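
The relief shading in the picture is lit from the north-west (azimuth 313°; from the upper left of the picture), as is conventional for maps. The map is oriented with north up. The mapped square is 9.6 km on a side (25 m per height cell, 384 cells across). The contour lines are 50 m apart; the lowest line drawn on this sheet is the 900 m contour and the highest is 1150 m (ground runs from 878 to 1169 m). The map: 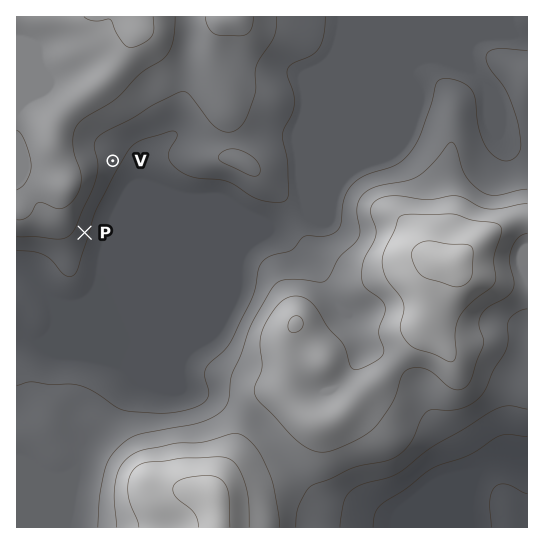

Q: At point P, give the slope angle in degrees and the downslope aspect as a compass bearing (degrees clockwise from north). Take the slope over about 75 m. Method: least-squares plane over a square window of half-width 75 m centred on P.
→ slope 10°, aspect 108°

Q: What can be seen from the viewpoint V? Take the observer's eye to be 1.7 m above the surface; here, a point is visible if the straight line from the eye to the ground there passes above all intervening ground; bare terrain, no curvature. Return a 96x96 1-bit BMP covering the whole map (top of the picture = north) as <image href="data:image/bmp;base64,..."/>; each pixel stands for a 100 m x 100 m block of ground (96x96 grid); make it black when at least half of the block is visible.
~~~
<image width="96" height="96" href="data:image/bmp;base64,Qk2+BAAAAAAAAD4AAAAoAAAAYAAAAGAAAAABAAEAAAAAAIAEAAATCwAAEwsAAAIAAAAAAAAA////AAAAAAAAYAAAAAAAAAAAAAAAcAAAAAAAAAAAAAAAcAAAAAAAAAAAAAAAcAAAAAAAAAAAAAAAPgAAAAAAAAAAAAAAP4AAAAAAAAAAAAAAP8AAAAAAAAAAAAAAP/AADAAAAAAAAAAAH/4f/wAAAAAAAAAAH////4AAAAAAAAAAH////4AAAAAAAAAAH////8AAAAAAAAAAH////8AAAAAAAAAAf////+AAAAAAAAAB//////wAAAAAAAAB+/////wAAAAAAAAB8f////wAAAAAAADx8f////gAAAAAAAD/8f////AAAAAAAAD///////AAAAAAAAD//////+AAAAAAAAD//////+AAAAAAAAD//////+AAAAAAAAD//////+AAAAAAAAB///////AAAAAAAAB///////+AAAAAAAA////////AAAAAAAA////////AAAAAAAAf///////AAAAAAAAP///////AAAAAAAAB///////AAAAAAAAA///////AAAAAAAAAf//////AAAEAAAAAf//////AAAOAAAAAf//////AAAfAAAAAP//////AAA/AAAAAP//////AAB/gAAAAH//////gAD/gAAAAH//////wAD/wAAAAD//////4AH/wAAAAD//////8AB/wAAAAD//////8AA/wAAAAB//////8Bg/wAAAAB//////+Hw/wAAAAA///////P//gAAAAA//////////gAAAAB//////////gAAAAD//////////gAAAAH//////////gAAAAH//////////wAAAAH//////////4AAAAD//////////4AAAAD//////////4AAAAD//////////4AAAAD//////////4AAAADf/////////4AAAACP/////+f//4AAAAAH/////8///4AAAAAH/////4A//wAAAAAD/////wAf8AAAAAAD////8AAf8AQAAAAB////4AAP8AwAAAAB////wAAD8AwAAADh//wPwAAAAAAAAADw//wPgAAAAAAAAAD4//4fgAAAAAAAAAD4////AAAAAAAAAAD////+AAAAAAAAAAD////8AAAAAAAAAAH////4AAAAAAAAAAOH///wAAAAAAAAAAcH///gAAAAAAAAAAcP///wAAAAAAAAAAcf///wAAAAAAAAAAf////wAAAAAAAAAAf////wAAAAAAAAAAP////wAAAAAAAAAAH////gAAAAAAAAAAD////gAAAAAAAAAAB/h//AAAAAAAAAAAA/h//AAAAAAAAAAAAPg//AAAAAAAAAAAAHgx/AAAAAAAAAAAABgQ/AAAAAAAAAAAAAwQeAAAAAAAAAAAAAYweAAAAAAAAAAAAAfweAAAAAAAAAAAAAfwMAAAAAAAAAAAAAPwMAAAAAAAAAAAAAHwGAAAAAAAAAAAAADgGAAAAAAAAAAAAAAADgAAAAAAAAAAAAAAD+AAAAAAAAAAAAAAD+AAAAAAAAAAAAAAD8AAAAAAAAAAAAAADwAAAAAAAAA="/>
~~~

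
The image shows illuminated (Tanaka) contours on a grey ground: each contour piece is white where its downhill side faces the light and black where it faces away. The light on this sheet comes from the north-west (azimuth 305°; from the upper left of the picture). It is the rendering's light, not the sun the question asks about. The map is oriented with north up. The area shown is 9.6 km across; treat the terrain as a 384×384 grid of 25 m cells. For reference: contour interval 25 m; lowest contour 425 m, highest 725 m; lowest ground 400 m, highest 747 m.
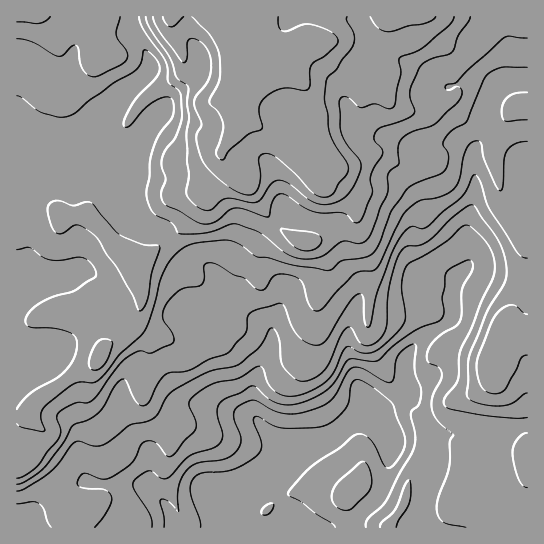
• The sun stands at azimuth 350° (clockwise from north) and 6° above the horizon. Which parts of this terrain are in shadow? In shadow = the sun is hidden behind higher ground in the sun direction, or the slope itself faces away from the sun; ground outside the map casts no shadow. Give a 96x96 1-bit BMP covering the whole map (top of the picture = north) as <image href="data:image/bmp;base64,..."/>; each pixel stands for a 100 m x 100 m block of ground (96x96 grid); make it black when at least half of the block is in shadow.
<image width="96" height="96" href="data:image/bmp;base64,Qk2+BAAAAAAAAD4AAAAoAAAAYAAAAGAAAAABAAEAAAAAAIAEAAATCwAAEwsAAAIAAAAAAAAA////AAAAAAAAAAAAAAAAAAAAAAAgAAAAAAAAAAAAAABwAAAAAAAAAAAAAAB4AAAAAAAAAAAAAAB4AAAAAAAAAAAAAAD8AAAAAAAAAAAAAAD8AAAAAAAAAAAAAAD+AAAAAAAAAAAAAAD/AAAA+AAAAAAAAAD/AAAB/gAAAAAAAAB/gAAD/wAAAAAAAAAfgAAD/wAAAAAAAAAPgAAB/wAAAAAAAAAHwAAA/AAAAAAAAAADwAAAIAAAAAAAAAADwAAAAAAAAAAAAAABwAAAAAAOAAAAAAAAAAAAAAA/gAAAAAAAAAAAAAB/wAAAAAAAAAAAAAD/4AAAAOAAAAAAAAD/8AAAA/AAAAAAAAH/8AAAB/gAAAAAAH//+AAAB/gAAMAAAH//+AAAAfAAAeAAAHv/+DgAAAAAAeAA4AAP/HgAAAAAA/AA+AAD//gAAAAAA/AB/wAA//gAAAAAA/gB//AAf/gAAAAAAfwB/+AAH/gAAAAAAPwAf4AAD/4AAAAAAH4AAAAAB/+AAAAAAD4AAAAAA//AAAAAAB4AAAAAAf/AAAAAAA8AAAAAAH/gAAAAAAMAAAAAAB/wAAAAAAAAAAAAAAH4AAAAAAAAAAAAAAA8AAAAAAAAAAAAAAAMAAAAAAAAAAAAAAAAAAAAAAAAAAAAAAAAAAAAAAAAAAAAAAAAAAAAAAAAAAAAAAAAAAAAAAAAAAAAAAAAAAAAAAAAAAAAAAAAAAAAAAAAAAAGAAAAAAAAAAAAAAAfgAAAAAAAAAAAAAA/wAAAAAAAAAAAAAA/wAAAAAAAAAAAAAB/wIMAAAAAAAAAHAA/4IMcAAAAAAAAfgA/4AeeAAAAAAAB/gAAQAOeAAAAAAAB/wAAAAOOAAAAAAAA/xgAAAGGAAAAAAAAfzwAAAACAAAAAAAAP3wAMAAAYAAAAAAAH/wA+AAA8AAAAAAAB/wB+AAA8AAAAAAAAPwB+AAA8AAAAAAAAfwD/AAA8AAAAAAAAf4D+AAAcAAAAAAAAP4D8AAAAAAAAAAAAPBAAAAAAAAAAAAAAABgAAAAAAAAAAAAAAAAAAAAAAAAAAAAAAAAAAAAAAAAAAAAAAAAAAAAAAAAAAAAAAAAAAAAAAAAAAAAAAAAAAAAAAAAAAAAAAAAAAAAAAAAAAAAAAAAAAAAAAAAAAAAAAAAAAAAAAAAAAAAAAAAAAAAAAAAAAAAAAAAAAAAAAAAAAAAAAAAAAGAAAAAAAAAAAAAAAOAAAAAAAAAAAAAAAAAAAAAAAAAAAAAAAAAAAAAAAAAAAAAAAAAAAAAAAAAAAAAAAAAAAAAAAAEAAAAAAAAAAAAAAAGAAAAAAAAAAAAAAACAAAAAAAAAAAAABAAAAAAAAAAAAAAABgAAAAAAAAAAAAAAAAAAAAAAAAAAAAAAAAAAAAAAAAAAAAAAAAQAAAAAAAAAAAAAAAwAAAAAAAAAAAAAAAwAAAAAAAAAAAAAAAAAAAAAAAAAAAAAAAAAAAAAAAAAAAAAAAAAAAAAAAAAAAAAAAAAAAAAAAAAAAAAAAAAAAAAAAAAAA="/>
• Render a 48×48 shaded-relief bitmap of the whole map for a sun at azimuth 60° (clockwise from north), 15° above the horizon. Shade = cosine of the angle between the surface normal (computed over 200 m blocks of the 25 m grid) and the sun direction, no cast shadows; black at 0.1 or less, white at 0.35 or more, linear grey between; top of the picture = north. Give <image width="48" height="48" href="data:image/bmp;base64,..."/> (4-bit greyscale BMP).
<image width="48" height="48" href="data:image/bmp;base64,Qk32BAAAAAAAAHYAAAAoAAAAMAAAADAAAAABAAQAAAAAAIAEAAATCwAAEwsAABAAAAAAAAAAAAAAABEREQAiIiIAMzMzAERERABVVVUAZmZmAHd3dwCIiIgAmZmZAKqqqgC7u7sAzMzMAN3d3QDu7u4A////AIiJmZq7mt6q78mImqqYdWd3q7mImZmZiIiZmZq7q+2r/rmImqqHZnmZiaqImZqZiImZmaq7zuut/bmZmamHZ5qqh5uYmaqYiImZqqq83biu66mZmZmHiZmql5uYmqqYd6qqqqmru4etyoiZmpmIiZmst4uoiaqXdrvLupiaqoesqHiZqqmYmZm9yHmoiaqXZqvdyoiau5ebl3iqq6qZmZm+2GioiamHd5q82niau4eamZq8zKmZmZnOuGaYiZmHeIid64iqqYiqqr3d25iImZrMqFWHiZmIiYi+6omqqImrvN7uyXd4maq6l0Z2eId3iZrduZqqmJu7zN7clVZ4mqqqlldlZ2ZmiZq7qZu6iKzLvMu5YzV4mrupdndUZmVnmpmqqZrKeLy6qqmYUkZ4q9ynV5dVdlVpq5qpmYrLiKupmZiIZFd5rex0WZZndkWKu6qpmHnMiKqYmYeJdmeJrfpUi5ZnZDWbuqqql2jdqJmImYial2eIrehGrJZnZDWauqqqmGjMqZmJqpmqqXd4rcZIu5ZodkWKupmZmHi7uqqruqqrunZnnLZJzKh4mFV6qpmZmIm6q8y7qZmsynVnrLZq3LqImGRpu5mZmZq5mt26mZrMuWVom7h73bqaqFRZu5mZmauoed66mau6mHZom7mL7cu8uGVpu6qqqqqnaN66mbuYiZd4mrqb7ty7qHZoqqqqqqqWWO65mqqHeqdnirqb79uqqYdniaqqqql0Wu26qqiHipZmeaqK79uqqYhmeKqZmZhUe926upiHiHVFeamK78qqqZdUVpmYmYZGrMy7qYd3d0NGmpeL/7mZmZZDRpl3mXVq3buqh3d2dTRpu5ec/riaqoYyR5h3mXaty6mIdnd2ZFiry5et7ribunQzWJdnmYrcqpdlVomGVpu6qXi97bmbunQkeYd4qqzKqWVVVpqFabqHZ3i97bmaunQ2moiau7y6mFVmZ6lUe7dDR5q93LqZqoVIq5mquqqqmFZ3eJY1vZUiarvN3LqZq6ZZupqqqqqqmGZ3d2Ra3IQ1m7ze26mZrbZquqqqqqqqqGV2ZVas23VYur7tyqqqzrZ7uqqqqqqqqGV3VFm8uXaKq+/szMu7zbaLuqqqqqqpmXZ2RHmqmHirrf/M3cuqvKeKqqqZmaqZmYd1R4iamJqqvv28y6qau5iJmZmJmZqYmphkR3eJq7qqz+urqZmaqqqImIiJmqqYmqliJGaKzLqZztqZiKqrqrqImXiZmaqpialQFXeby6mZ3siIis3Lq8uImYmZmZqpmZhBNniqupiK3aeJnO3Lq8yZmpmYiYmqmYZDZ2iamYic25iarNy6qsypqpmIiHiZqpUUh1aZmJm9ypqqvNy5mrupmYh3iHiavJIFqEWKmJq7qrurvLupiqqpiId4mYir3GAItjWamaqqq7y6qpmZmqqpiHZ5qYm92RA6lEeZmrqqu825iImqu6qqmHeJqYm9tABpdXmZrMqrvN2oeJmqu6qqh3iaqYm8ogJ5d5qYnMurzduXeJmavLuphw=="/>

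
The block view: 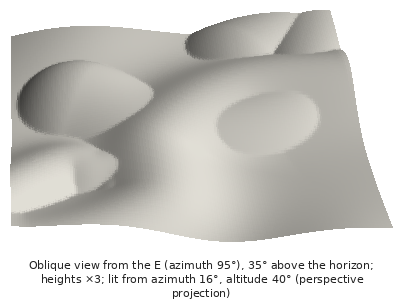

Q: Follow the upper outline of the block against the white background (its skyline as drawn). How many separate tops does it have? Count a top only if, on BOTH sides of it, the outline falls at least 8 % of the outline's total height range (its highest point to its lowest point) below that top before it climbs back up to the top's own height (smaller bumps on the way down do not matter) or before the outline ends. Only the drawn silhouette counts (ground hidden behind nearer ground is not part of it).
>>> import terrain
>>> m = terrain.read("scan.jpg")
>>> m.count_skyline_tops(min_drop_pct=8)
1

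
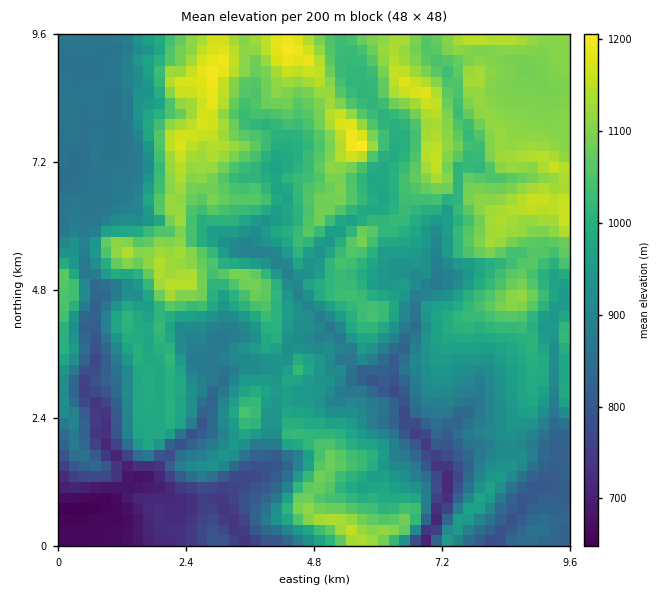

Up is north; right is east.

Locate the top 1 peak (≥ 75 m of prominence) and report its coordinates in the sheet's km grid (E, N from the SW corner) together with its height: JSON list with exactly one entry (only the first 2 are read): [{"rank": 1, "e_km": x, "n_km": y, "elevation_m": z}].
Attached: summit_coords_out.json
[{"rank": 1, "e_km": 5.64, "n_km": 7.46, "elevation_m": 1224}]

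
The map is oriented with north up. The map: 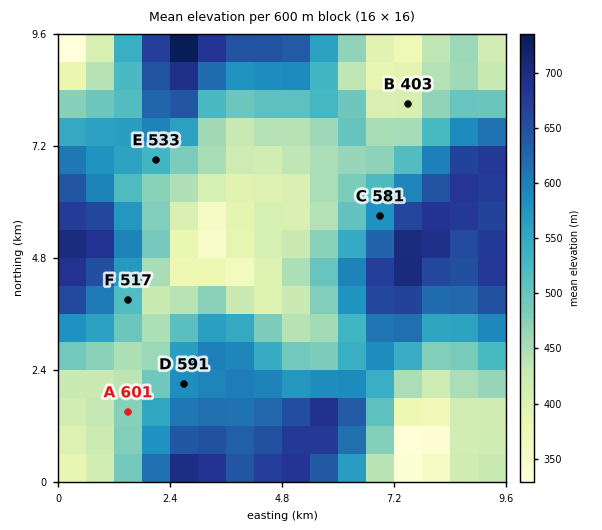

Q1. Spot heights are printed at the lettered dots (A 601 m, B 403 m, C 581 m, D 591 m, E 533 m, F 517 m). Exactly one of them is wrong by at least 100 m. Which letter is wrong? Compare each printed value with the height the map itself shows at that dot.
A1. A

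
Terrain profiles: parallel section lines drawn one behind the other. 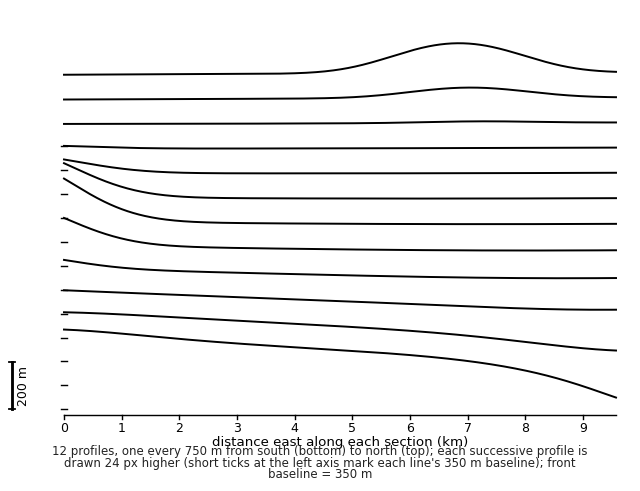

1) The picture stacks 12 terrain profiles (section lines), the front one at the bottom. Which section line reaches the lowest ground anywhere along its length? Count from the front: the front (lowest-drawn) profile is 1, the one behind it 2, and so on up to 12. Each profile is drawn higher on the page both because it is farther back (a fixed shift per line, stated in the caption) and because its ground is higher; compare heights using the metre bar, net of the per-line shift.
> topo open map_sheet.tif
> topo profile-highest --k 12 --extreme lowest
1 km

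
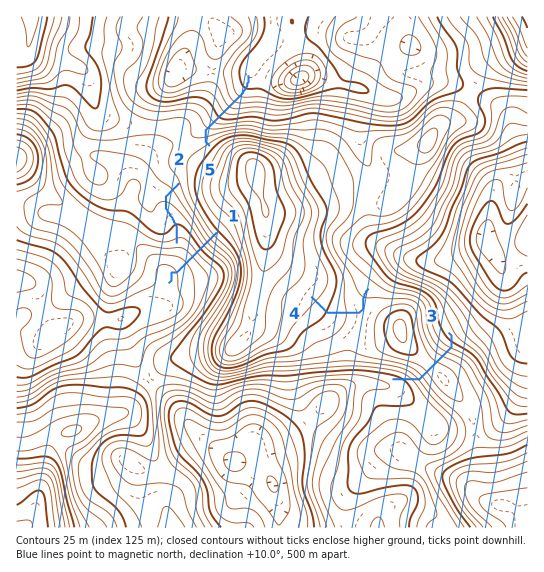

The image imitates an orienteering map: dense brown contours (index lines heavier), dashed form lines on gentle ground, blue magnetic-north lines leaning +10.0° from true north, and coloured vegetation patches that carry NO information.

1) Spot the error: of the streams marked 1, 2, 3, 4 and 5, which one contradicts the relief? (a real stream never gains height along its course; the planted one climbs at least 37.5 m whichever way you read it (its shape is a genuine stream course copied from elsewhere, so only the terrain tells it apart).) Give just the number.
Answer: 3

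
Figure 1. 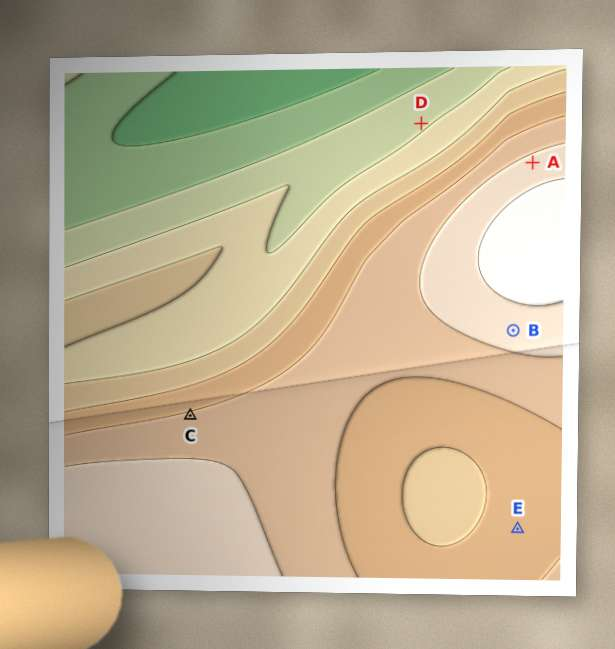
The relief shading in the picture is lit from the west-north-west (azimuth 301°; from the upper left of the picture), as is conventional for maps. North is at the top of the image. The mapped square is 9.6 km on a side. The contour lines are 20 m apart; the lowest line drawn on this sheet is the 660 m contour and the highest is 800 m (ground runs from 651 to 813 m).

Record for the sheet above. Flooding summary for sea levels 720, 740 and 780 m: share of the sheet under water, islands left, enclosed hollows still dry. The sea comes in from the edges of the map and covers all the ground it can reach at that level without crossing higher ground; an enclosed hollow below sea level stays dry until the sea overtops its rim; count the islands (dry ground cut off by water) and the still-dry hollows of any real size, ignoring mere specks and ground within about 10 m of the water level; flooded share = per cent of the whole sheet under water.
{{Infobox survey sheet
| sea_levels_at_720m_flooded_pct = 33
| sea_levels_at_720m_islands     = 0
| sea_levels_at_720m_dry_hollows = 0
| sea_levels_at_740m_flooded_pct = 41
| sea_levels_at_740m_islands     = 0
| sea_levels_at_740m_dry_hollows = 0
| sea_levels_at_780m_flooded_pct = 82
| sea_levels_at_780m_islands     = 0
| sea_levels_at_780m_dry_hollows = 0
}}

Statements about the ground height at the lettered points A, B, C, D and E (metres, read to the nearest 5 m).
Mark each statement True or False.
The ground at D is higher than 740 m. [False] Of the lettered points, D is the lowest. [True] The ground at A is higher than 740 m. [True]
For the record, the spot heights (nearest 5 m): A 785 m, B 790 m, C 765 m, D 700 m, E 750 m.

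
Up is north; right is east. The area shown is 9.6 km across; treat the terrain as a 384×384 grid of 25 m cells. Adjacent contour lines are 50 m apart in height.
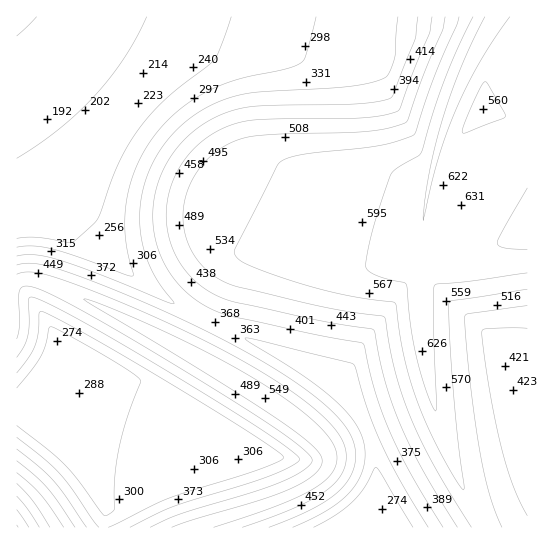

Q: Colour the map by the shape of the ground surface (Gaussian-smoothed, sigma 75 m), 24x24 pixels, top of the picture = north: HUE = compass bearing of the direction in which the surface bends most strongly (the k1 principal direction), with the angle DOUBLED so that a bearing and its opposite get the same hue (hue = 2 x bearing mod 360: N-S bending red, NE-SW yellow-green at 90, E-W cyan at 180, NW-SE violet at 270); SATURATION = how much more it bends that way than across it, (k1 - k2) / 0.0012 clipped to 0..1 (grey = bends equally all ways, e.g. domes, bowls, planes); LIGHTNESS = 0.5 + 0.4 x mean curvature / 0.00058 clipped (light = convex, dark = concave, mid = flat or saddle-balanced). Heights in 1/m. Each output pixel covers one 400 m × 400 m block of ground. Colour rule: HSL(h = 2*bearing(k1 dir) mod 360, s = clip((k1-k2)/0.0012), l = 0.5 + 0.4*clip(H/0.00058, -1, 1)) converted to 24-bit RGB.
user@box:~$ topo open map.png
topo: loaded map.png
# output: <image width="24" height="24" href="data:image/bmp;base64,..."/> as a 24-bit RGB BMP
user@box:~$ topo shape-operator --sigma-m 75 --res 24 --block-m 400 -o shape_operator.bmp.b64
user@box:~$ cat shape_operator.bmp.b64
<image width="24" height="24" href="data:image/bmp;base64,Qk32BgAAAAAAADYAAAAoAAAAGAAAABgAAAABABgAAAAAAMAGAAATCwAAEwsAAAAAAAAAAAAAbol0zP/RfJ9+UjZnEjcYU39MgYd9pIaw3rj46cz/6sz/w5TekYCTfYt3NYg1HnE2dH98ckZ8fV6BgXqBg3uBqPCjd4t8eH5/vv/Zn+OvinCHaBlheoFyPHk0LG8aVoM6eoRug32Ak3yf057v8sz/98f7haWQT6eGInZ0ZjR5gnmCgXuCjLqBktiJeH5/eICApuzQknyJdx1egl18gX+AgX+AfYF4YX9KRW8iP2kcTnQxcn5jgWRs20aq/8zZh6q7Di98ZEJ+gnuDgnyDt++keI97eICAcW2AhHl9diJFgEVlgH+AgX+AgX+AgX+AgX+AgX+AgYF6eH1HLiAFLyUESUYM4f/MoI7BJgBtcmGFgnuEiZl+t+yeeYCBeYGBZkJ7Zxs1gE5fgH+AgH+AgX+AgX+AgX+AgX+Agnx9fDxBZxskf2NpeJOPzP/uouLCqXClMQBCgXmFgnyFrtaPlL1/eYGBdn6CXDZ4flhqgH+AgH+AgH+AgX+AgX+AgX6AgVhZaBocej1AgXuBhcrEzP/2i8m8j3WCcBRPXCRygnyGgn2GzvGqe4x7eoKCaF+BYkiAHWpRe4GAgH+AgH+AgX+AgmdmbSMhcikogXFzfZeYzP/8zf76gJaXiGVuaxcweTR4ZVCFgn2GiX+K1vOte4KBeoKBVUB8b2qEQ4t6MHx2gH+AgWxqcCwlbSYhgWZlfoaJouzuzP//iMjHhXh5eC0sWhARfmBNQj5sYGCEgn2Gl56A0uyge4GAeoKASTV3en+EgaSsGEpwai0kaykggGJffYKEj9XbzP3/n+fqinRvcDIhRBAFbzYkgXNYgnlcZnhUMXJugH2GsbyFxtuPe4F/fXGAVTFia4JijYCsMQEyfGBifYKEisrUzPr/s/H2k22AYRgRQg4BdkIpf3RlgXpugnxyg351hIF4OXpkQ4ByytOOucaDgG5xZyY9eHlUZ4BYagk/eC58kM/gzPf/uPD4fZGXeC43OQADiTczkoF6i4F/fH2JfoCMgIKQgYOUgYOWgIKXJ4N9weJ4uqdodCRFhWlyeIN2c39v0an/zO3/quHxgI6Tg21wVwwbaREok29+k4mMkZSZiY2ffYSif4elgImogYiqgYargoKrdHyrRe49vCyAlHWijYCciX+VgnuNsbiOl4uBiHNtdzktUw8agz1rknCSk4qSkZ6ZjqephpGpf4enf4eif4WcfoOXfoCSfn+Qf36Rz8FRcEm1koCnl4GrlX+pjnylkJIge08ccDchf1BQa1KEemKPi32Sk5mRjamQgpmQf4GFgH+CgH+BgH+BgH+AgH+AgH+Af3+AwEdQRbSrf3+ChH+Jin+WjX6igYFwgH15gH+Ac3CCXFSHb2aQiISSm5+RmqeIgoN/gH+AgH+AgH+AgH+AgH+AgH+AgH+Af3+ARkii1tNEfX+Af4B/f4B/f4F/f3+Af3+Af3+AcHGBVFqGZ2yQhYaSn5uRp5qHg39/gH+AgH+AgH+AgH+AgH+AgH+AgICAgICARlSD68VWc3mBf4B/f4B/gIB/f3+Af3+Af3+AdXiBU2eFY3eOf4mRmpGQqoyOl4GNgn+DgH+Cf3+Ff4GJf4KPfoKUfn+Xgn6WR1SN7rx3VGp/gIB/gIB/gIB/f3+Af3+Af3+AfH2AWHWDXIGKco+Ri5OSoJCYqoypk4engYengIqqgIurf4mqfYWpe32pgnipaUit96yKM2+Min6VhH+JgX+Df36Af36Af36Af36Aan+BVIWCY42DeJCFi5KMmJCalJCfhYmggIedf4aafYOXe3+UdneSem+VfS+J3KOIZuUcQ4yelYCpoWmWf35/f35/f35/f35/fH+AXYJ3VoduY41udJByh5F+kJGEi4iBhn2AhH96gX13fnt0endxckV1gUp+mIaA+862FUw/bkAsopxTf35/f35/f35/f35/f35/en99XYFoVIVYZYpbeY1iio9miYNmg3tkgnhhgHZefnZceHZbSTBjfnyEgICE+sy9PzGUTI6if6CFfn5/f35/f35/f35/f35/f35/fX98bYFqZoJZcYRUgIZUhHxUgXZUgHRUgHVXgHhcfnxfLlBle4CEf4GEvY6F93V1Ooyaf4Z/fn5/f35/f35/f35/f35/f35/f35/f35/f4B9foB2gIFxgX5xgX51gX56gH99gH9+gH9+SmF6R3pqeYN8gICF/cjFKIiFeoB/fn5+fn5/f35/f35/f35+f35+f35+f35+gH9+gH9/gH9/gH9/gH9/gH9/gH9/gIB/gH9/XWGCVWyDW4NcYolduYB4/IaIOnlv"/>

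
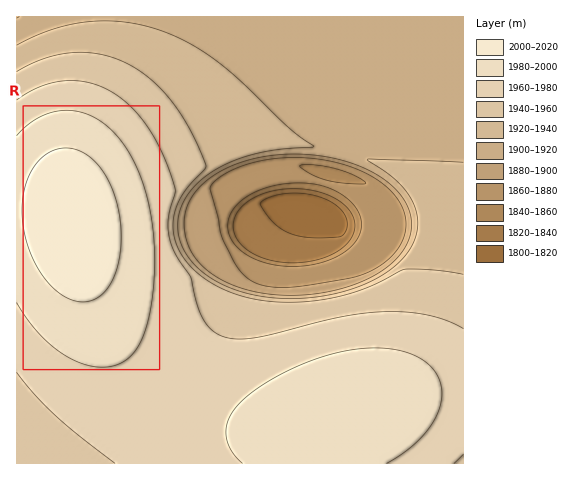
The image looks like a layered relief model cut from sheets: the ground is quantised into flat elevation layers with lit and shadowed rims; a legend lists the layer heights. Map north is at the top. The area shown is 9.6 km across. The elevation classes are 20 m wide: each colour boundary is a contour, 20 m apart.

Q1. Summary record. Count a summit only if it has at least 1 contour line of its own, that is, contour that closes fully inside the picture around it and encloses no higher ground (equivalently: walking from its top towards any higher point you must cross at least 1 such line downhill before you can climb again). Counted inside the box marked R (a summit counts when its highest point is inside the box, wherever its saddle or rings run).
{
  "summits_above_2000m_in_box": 1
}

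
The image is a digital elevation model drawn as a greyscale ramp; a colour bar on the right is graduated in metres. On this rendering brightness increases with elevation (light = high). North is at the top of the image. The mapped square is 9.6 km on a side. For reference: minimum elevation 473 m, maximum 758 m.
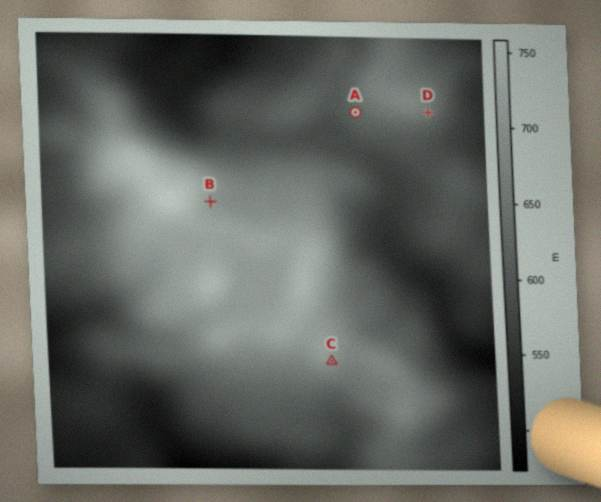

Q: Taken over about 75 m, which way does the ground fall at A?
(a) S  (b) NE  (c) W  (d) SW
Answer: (d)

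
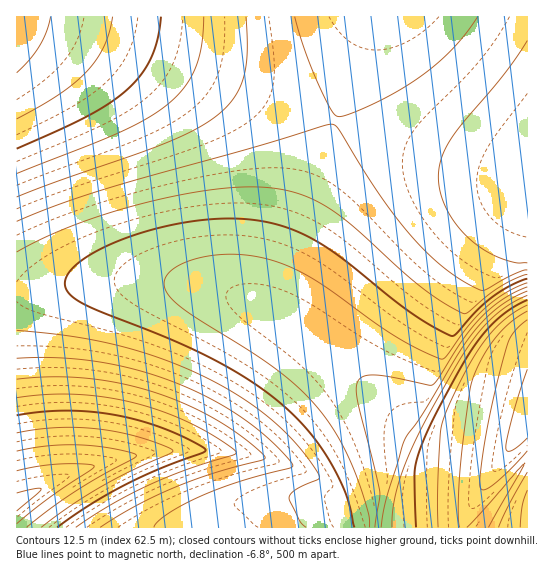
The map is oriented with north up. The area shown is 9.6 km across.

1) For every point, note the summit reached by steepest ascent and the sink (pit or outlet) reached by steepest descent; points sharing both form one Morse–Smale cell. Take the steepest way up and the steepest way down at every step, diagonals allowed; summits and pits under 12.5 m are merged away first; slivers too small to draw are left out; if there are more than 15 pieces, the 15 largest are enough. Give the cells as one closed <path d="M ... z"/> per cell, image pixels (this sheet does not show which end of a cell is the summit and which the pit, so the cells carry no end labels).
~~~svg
<path d="M158 281l-61 0-81 12 1 235 462 0 38-55 11-12-1-40-20 27-78-9-19-10-32-33-44-40-31-24-29-19-28-13-24-8-31-7z"/><path d="M527 16l-154 0-2 2-22 67-60 152-18 54-2 14 6 10 28 17 31 24 44 40 32 33 24 11 16 0 57 8 21-27z"/><path d="M371 16l-354 0-1 275 7 1 74-11 61 0 33 4 31 7 24 8 25 12-2-14 12-40 59-148z"/><path d="M527 461l-30 40-16 27 47-1z"/>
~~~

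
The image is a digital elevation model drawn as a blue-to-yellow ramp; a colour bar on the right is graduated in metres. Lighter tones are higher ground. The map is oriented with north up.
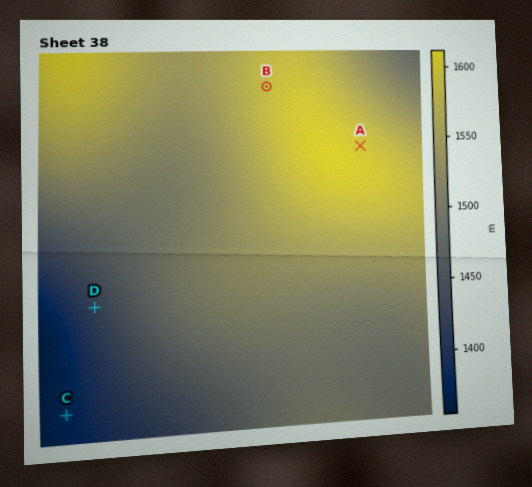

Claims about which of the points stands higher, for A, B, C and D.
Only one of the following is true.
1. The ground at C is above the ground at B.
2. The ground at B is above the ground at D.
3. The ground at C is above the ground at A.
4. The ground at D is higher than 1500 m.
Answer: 2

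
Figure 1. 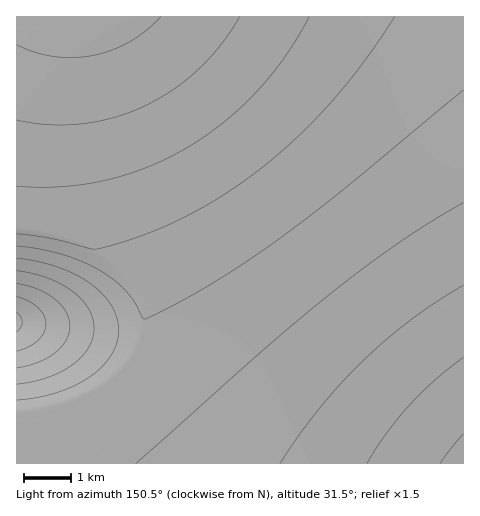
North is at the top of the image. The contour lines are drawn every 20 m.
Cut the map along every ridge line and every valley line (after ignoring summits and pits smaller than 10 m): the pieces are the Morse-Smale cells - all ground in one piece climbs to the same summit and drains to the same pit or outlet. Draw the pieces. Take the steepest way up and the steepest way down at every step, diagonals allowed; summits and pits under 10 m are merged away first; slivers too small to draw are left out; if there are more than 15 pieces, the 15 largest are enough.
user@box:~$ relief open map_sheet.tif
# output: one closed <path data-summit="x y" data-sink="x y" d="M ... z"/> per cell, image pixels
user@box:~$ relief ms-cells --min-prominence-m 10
<path data-summit="463 463" data-sink="74 17" d="M463 16l-383 1 10 78 10 58 19 76 24 70 3 15-2 16-3 12-11 19-14 15-18 13-36 17-46 8 1 50 447-1z"/><path data-summit="17 322" data-sink="74 17" d="M80 16l-64 1 1 397 22-2 23-6 36-17 18-13 14-15 11-19 3-12 2-16-3-15-24-70-19-76-10-58z"/>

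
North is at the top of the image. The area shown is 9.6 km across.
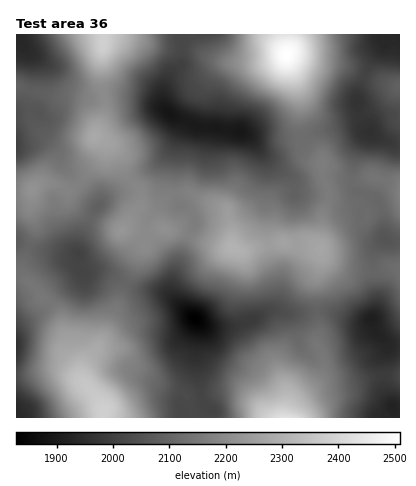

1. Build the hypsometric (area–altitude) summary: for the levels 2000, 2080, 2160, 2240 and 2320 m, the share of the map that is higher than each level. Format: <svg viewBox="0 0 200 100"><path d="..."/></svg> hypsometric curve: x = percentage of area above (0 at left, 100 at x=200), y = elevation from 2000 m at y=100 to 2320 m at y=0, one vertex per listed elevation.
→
<svg viewBox="0 0 200 100"><path d="M170 100l-44-25-59-25-41-25-17-25"/></svg>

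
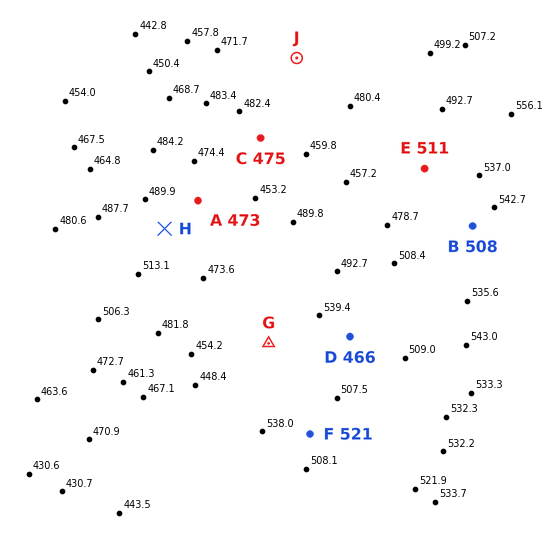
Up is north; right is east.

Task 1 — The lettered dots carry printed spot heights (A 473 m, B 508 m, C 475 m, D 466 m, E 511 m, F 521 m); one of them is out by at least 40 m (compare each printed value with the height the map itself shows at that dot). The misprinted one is D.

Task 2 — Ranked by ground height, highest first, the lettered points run G H J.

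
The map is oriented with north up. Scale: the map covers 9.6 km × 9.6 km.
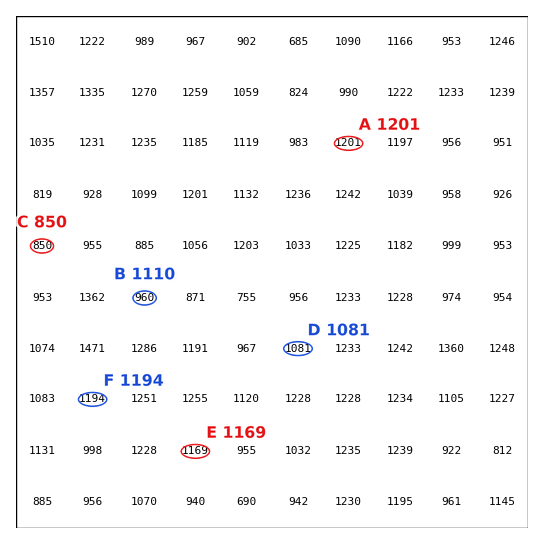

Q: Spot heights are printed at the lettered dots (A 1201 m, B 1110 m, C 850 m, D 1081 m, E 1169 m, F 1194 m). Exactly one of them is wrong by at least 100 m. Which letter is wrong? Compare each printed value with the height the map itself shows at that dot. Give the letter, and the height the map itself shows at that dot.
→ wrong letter B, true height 960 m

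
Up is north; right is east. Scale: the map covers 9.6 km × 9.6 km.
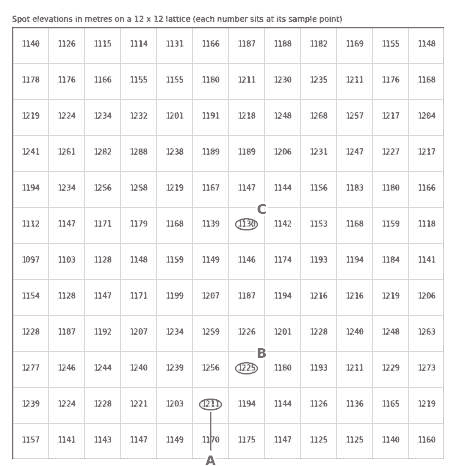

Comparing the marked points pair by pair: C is lower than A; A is lower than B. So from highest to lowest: B A C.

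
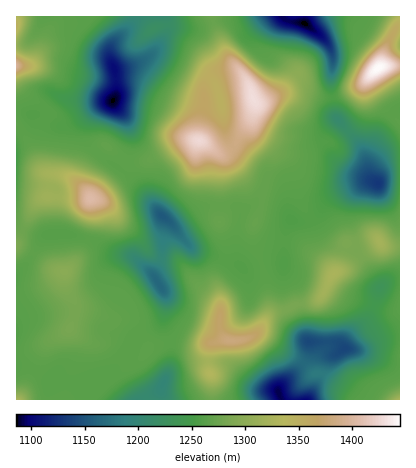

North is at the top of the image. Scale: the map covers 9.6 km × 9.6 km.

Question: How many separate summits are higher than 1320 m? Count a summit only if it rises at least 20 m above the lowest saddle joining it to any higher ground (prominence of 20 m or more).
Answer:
7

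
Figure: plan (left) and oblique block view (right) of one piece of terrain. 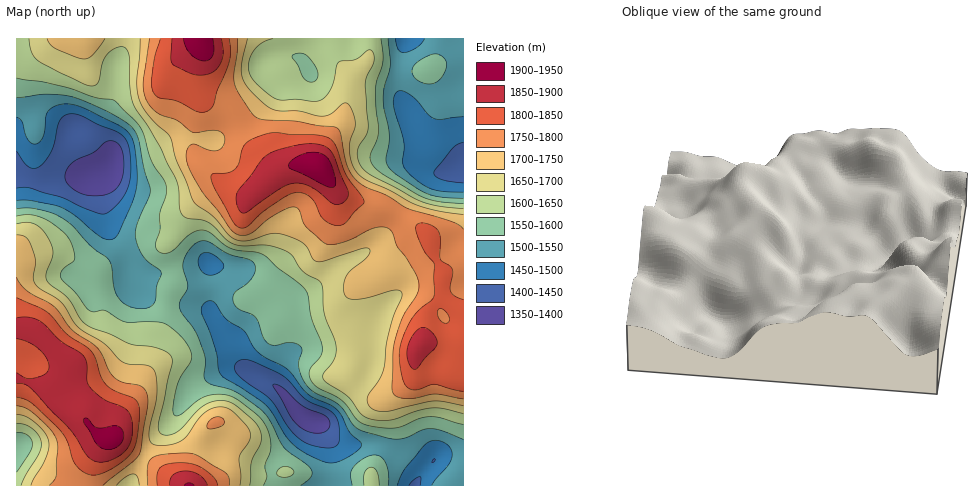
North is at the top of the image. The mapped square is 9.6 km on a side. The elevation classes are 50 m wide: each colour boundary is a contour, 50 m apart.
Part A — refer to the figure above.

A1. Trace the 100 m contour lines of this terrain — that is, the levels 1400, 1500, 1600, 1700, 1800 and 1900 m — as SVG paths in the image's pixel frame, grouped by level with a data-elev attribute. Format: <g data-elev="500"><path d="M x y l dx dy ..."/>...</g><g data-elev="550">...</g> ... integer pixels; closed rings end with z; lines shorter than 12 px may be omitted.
<g data-elev="1400"><path d="M314 433l-10-4-10-8-20-34-1-3 10 3 21 20 19 7 5 4 2 6-2 5-6 4z"/><path d="M87 195l-11-4-9-8-2-7 2-7 7-7 20-10 11-10 5-1 6 1 5 5 3 11-1 14-3 11-5 7-7 4-10 2z"/></g><g data-elev="1500"><path d="M397 485l7-15 19-23 7-5 8-2 11 6 3 4 0 6-3 8-17 21"/><path d="M326 462l-18-7-13-9-9-10-14-23-6-8-45-30-3-6-3-20-13-36 0-6 3-5 5-1 5 2 11 16 19 12 12 20 8 6 22 12 21 25 24 12 8 7 9 18 12 11 0 4-6 7-13 7-8 3z"/><path d="M207 275l-6-5-3-7 2-7 6-4 4 1 7 4 5 4 2 5-2 4-5 3-6 2z"/><path d="M463 192l-21-1-11-2-13-8-13-12-2-7 1-21-10-32 0-12 4-6 8 1 10 7 13 17 6 3 28-2"/><path d="M17 117l5 4 5 18 7 5 5-1 4-6 4-25 5-5 7-2 9-1 10 2 38 18 10 6 6 9 3 13 2 25-1 13-5 16-13 28-3 4-4 2-5-1-5-2-26-21-14-9-30-7-14 0"/><path d="M425 39l-8 8-13 6-4-1-2-3-3-10"/></g><g data-elev="1600"><path d="M263 485l4-8-2-13 5-12 1-9-3-14-8-11-24-19-8-4-8-1-17 3-22 17-6 1-2-8 4-21 4-9 11-19-2-8-5-10-12-11-11-6-36-1-7-3-14-8-11 1-5-2-13-17-13-12-3-4 3-7 12-11-2-12-5-10-13-12-13-7-13-3-12 1"/><path d="M379 485l-2-13-2-3-4-2-3 1-3 5-1 12"/><path d="M282 477l10-2 2-2-1-3-6-3-7 1-3 6z"/><path d="M17 433l5 0 6 2 4 5 0 5-2 8-13 19"/><path d="M463 204l-24-2-16-5-41-23-10-11-2-8 7-15 2-8-3-42 0-8 7-21-2-22"/><path d="M309 82l-6-5-5-12-6-8 1-2 6-2 6 1 10 12 3 6 0 5-4 5z"/><path d="M17 78l29 4 24 6 25 9 18 3 25 24 6 10 8 28 12 18 2 7 0 9-6 18 0 17-5 13 1 5 3 3 6 1 6-1 20-19 8-3 5 0 7 4 19 14 8 2 18 2 8 3 14 13 25 19 5 7 3 23 11 31-1 8-11 14 0 9 7 8 25 14 17 20 12 5 22 2 10-2 17-8 12-1 31 7"/></g><g data-elev="1700"><path d="M116 485l9-8 8-3 5 3 1 8"/><path d="M240 485l1-10-2-18 10-15 2-6-1-5-5-7-15-14-7-3-7 0-7 3-7 5-15 21-6 5-15 4-9 0-5-2-3-4 0-7 7-29 1-12-1-14-2-7-7-5-17-1-7-2-19-19-26-16-17-25-21-13-5-5-2-7 2-17-4-14-5-9-9-2"/><path d="M17 414l9 3 9 6 10 9 4 9 0 7-3 9-15 28"/><path d="M463 214l-25-3-21-6-28-15-22-10-8-5-6-8-3-11 0-14 5-19-3-13-5-7-5 1-12 10-8 2-23-5-22 0-12-6-16-16-7-12 0-14 5-24"/><path d="M47 39l3 5 5 4 21 9 8 2 8-4 13-16"/><path d="M140 39l-3 43 2 17 4 8 7 10 20 20 6 23 10 21 6 17 4 6 17 12 15 18 7 5 11 2 24-7 13 0 12 5 9 5 4 5 5 10 3 2 9 0 37-13 7 1 1 3-3 5-16 13-5 7-3 10 3 9 4 3 7 0 36-9 6 0 3 2 0 6-8 17-6 21-5 35-4 9-11 17-1 6 3 4 7 4 9 0 49-10 28 5"/></g><g data-elev="1800"><path d="M218 485l-4-8-11-8-10-5-12-1-14 1-7 4-3 7 0 10"/><path d="M17 397l8 2 7 4 26 25 9 13 8 22 5 6 7 5 10 1 13-5 16-12 8-10 3-10 2-21 0-10-2-6-5-4-19-7-6-5-6-8-6-19-4-7-24-17-18-20-8-6-24-10"/><path d="M446 323l-4-1-4-5-1-4 2-4 5 1 4 5 1 6z"/><path d="M463 300l-8-4-4-4-1-5 3-16-2-4-11-8 0-21-2-7-4-4-5-3-6-1-6 1-1 6 4 13 5 9 9 12 1 29-3 7-12 9-7 8-10 20-4 18 3 23 4 8 6 4 7-1 15-5 29 7"/><path d="M239 228l4 0 5-2 18-17 20-13 8-3 8 0 7 3 5 6 9 16 6 5 7 3 5-1 5-2 9-12 8-7 1-3-17-25-11-29-6-8-5-3-10-1-46-2-16 5-7 6-4 5-4 16-4 5-6 3-13 0-4 2 1 6 4 9 16 31z"/><path d="M160 39l-5 17-3 20 0 10 2 7 5 5 17 3 19 10 7 1 6-1 5-5 4-16 10-22 3-14-1-15"/></g><g data-elev="1900"><path d="M105 449l8 0 7-5 4-8-2-7-6-3-19 2-3-2-6-7-4-1 0 6 11 18 5 5z"/><path d="M328 187l6 0 2-7-6-18-7-7-8-3-9 1-11 5-6 5 0 4 2 2z"/><path d="M183 39l3 8 4 7 7 5 7 2 5-1 4-5 1-6-1-10"/></g>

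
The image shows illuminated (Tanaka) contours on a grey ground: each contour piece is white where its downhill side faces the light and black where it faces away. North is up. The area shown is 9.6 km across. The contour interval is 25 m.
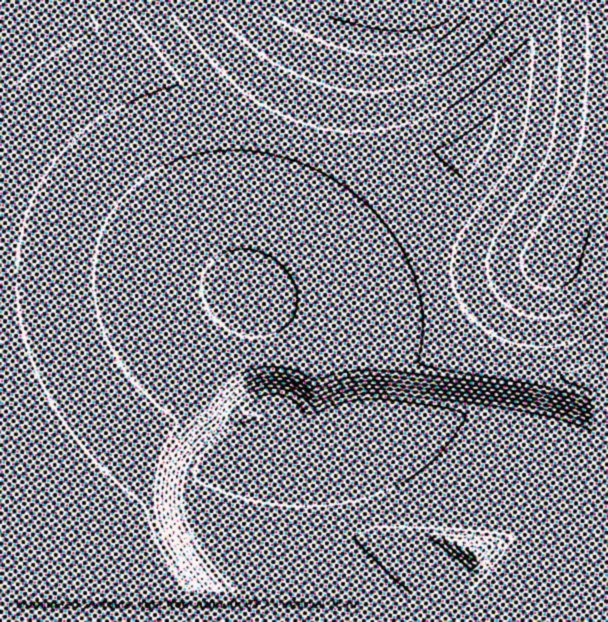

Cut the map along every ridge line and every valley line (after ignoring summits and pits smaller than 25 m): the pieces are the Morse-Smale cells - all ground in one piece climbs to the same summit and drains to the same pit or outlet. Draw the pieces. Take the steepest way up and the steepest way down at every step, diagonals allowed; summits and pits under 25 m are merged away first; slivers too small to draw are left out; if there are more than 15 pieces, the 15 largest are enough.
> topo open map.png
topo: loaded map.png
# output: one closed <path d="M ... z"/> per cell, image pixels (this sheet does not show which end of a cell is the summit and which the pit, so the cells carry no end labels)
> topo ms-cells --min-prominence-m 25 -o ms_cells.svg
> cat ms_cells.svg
<path d="M80 16l-64 1 0 574 368 1 0-8-50-50-8-63-12-46 36-13 45-2 15 11 116 106 2 9-4 6-19 28-13 15-3 7 102 0 1-217-13 3-30-2-27-4-22-8-24-18-13-14-13-23-9-21-40 10-47 6-54 0-31-4-20-6 3-18 46-138-52-18-45-23-97-60z"/><path d="M299 138l-47 138-4 17 21 7 31 4 54 0 47-6 39-9 2-2-3-14 1-40 12-38 22-49-54 10-40 0-48-8z"/><path d="M588 16l-50 1-24 63-24 45-16 21-26 61-9 35 0 31 4 15 90-22 21-8 8-21 20-40 6-20 4-6 0-142z"/><path d="M395 410l-45 2-36 13 12 46 8 63 50 50 2 8 102 0 36-50 4-6-2-9-116-106z"/><path d="M537 16l-75 0-15 12-15 8-21 4-33 0-42-10-5 9-33 98 34 11 48 8 54-2 39-9 11-11 16-27 28-59 10-28z"/><path d="M461 16l-381 1 24 20 97 60 45 23 51 18 34-99 5-9 42 10 33 0 21-4 24-14z"/><path d="M591 172l-37 87-21 7-91 22 8 21 13 23 23 23 17 11 27 7 34 5 15 0 11-2 2-2z"/>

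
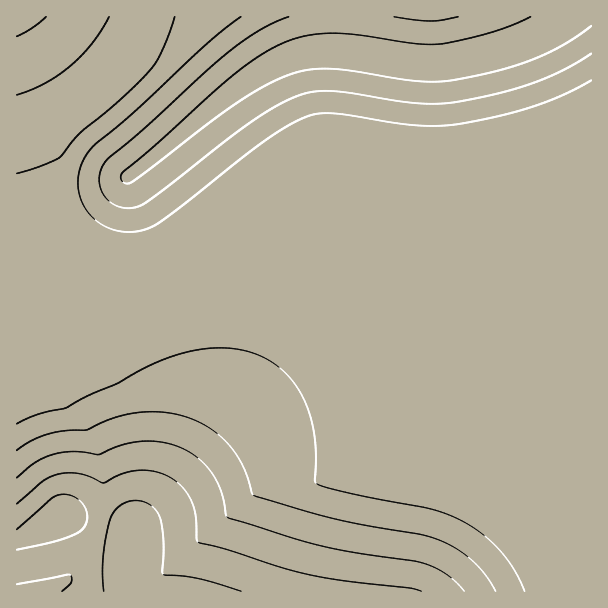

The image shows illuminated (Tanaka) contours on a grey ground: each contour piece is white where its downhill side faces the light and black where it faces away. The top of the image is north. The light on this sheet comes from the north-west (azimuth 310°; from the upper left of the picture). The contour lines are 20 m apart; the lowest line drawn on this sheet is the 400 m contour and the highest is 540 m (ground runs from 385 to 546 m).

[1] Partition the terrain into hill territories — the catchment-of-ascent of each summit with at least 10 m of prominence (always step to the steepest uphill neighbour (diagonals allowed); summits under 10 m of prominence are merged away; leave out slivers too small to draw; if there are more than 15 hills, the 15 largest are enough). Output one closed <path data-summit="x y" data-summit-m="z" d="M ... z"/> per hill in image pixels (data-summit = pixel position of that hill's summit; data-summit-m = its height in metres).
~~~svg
<path data-summit="17 17" data-summit-m="546" d="M591 16l-574 0-1 521 2 1 14-8 27-19 28 12 42 9 3 2 0 58 459 0z"/><path data-summit="44 591" data-summit-m="427" d="M59 511l-27 19-16 9 0 52 115 1 1-58-3-2-42-9z"/>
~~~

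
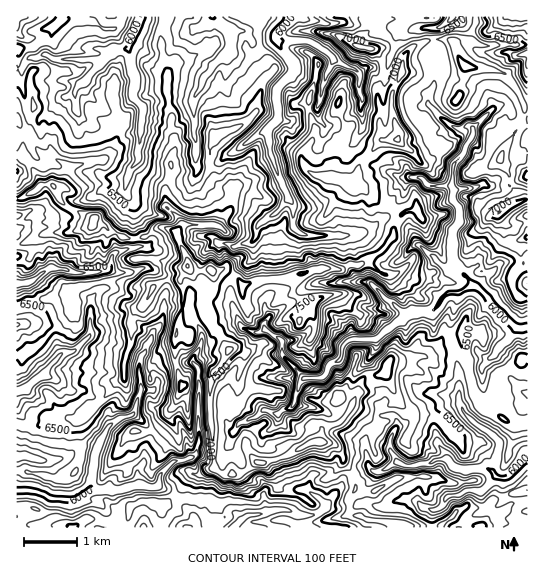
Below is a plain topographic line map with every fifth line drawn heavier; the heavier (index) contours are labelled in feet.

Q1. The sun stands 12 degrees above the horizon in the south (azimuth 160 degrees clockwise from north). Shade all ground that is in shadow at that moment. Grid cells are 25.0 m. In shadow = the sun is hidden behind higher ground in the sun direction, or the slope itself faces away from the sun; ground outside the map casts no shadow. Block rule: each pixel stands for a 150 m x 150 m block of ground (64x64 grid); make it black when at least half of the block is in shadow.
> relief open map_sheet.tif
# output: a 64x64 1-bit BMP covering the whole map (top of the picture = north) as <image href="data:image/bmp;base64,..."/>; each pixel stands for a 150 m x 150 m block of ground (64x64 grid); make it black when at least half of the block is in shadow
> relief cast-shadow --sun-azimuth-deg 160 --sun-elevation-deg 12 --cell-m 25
<image width="64" height="64" href="data:image/bmp;base64,Qk0+AgAAAAAAAD4AAAAoAAAAQAAAAEAAAAABAAEAAAAAAAACAAATCwAAEwsAAAIAAAAAAAAA////AAAAAAACAAAIAAB4QAeAAAf/D/xgH+AAAIO//wD/3kAAAYOP5vf/8AAAwAf7AAfgAAAMAD4AACAABg/Hx/ggPyAAD//D9iAfAwAD/AgAMAcHwAIAAAA4AwPwAAAAADgDE/8BACAAHwMd/AGAwAAPAQ//AAGAgAcBA/4AAADwAeMAfAAAAOfB8wA+AAAA/gHzAD+gAAA8AXMD/+AAIBAQN4A/+AAwDgCHgGPcADwHhIGAw94AHgGEwYAB/4APAOThN/D/2A/gYHA/CH/4B4AAMBMAB/pmAAQwAcAB/2AAADAAcB//gIAHMAAIBA/A+B+AAA/4A4D7h4AAD/ABAH//8A/AAAYYH/vBn/yDCEyIAD///+GABAAP+///+OAAAAMX///8QQHAAwPP//wAAB8PkC/+AAGAgJ//x/gAAcEA///D/gANsAH//4DyAI+8gP//gGAAwf/gx/8A4AH9//6H73DAAPA7/APHdgYAAQD4A8J4BAABgHfj43gAAAHAB/HjHPAQAcgD8eEO+hACyAEBwQD7GgPgAAHL8PwYBHABAMP49jgAMAAGg/jGGAAYAgIDMPcYAAAAwQMA+7ICAADBAQB7ugIAAHAAgHv7AABAOADAO/sADH+5gEC/gwB+ABmAAa8BgDzAAQABPj3AOIAAgYAY/f//4ADAgH/w/7/4AMAAP+AHHw=="/>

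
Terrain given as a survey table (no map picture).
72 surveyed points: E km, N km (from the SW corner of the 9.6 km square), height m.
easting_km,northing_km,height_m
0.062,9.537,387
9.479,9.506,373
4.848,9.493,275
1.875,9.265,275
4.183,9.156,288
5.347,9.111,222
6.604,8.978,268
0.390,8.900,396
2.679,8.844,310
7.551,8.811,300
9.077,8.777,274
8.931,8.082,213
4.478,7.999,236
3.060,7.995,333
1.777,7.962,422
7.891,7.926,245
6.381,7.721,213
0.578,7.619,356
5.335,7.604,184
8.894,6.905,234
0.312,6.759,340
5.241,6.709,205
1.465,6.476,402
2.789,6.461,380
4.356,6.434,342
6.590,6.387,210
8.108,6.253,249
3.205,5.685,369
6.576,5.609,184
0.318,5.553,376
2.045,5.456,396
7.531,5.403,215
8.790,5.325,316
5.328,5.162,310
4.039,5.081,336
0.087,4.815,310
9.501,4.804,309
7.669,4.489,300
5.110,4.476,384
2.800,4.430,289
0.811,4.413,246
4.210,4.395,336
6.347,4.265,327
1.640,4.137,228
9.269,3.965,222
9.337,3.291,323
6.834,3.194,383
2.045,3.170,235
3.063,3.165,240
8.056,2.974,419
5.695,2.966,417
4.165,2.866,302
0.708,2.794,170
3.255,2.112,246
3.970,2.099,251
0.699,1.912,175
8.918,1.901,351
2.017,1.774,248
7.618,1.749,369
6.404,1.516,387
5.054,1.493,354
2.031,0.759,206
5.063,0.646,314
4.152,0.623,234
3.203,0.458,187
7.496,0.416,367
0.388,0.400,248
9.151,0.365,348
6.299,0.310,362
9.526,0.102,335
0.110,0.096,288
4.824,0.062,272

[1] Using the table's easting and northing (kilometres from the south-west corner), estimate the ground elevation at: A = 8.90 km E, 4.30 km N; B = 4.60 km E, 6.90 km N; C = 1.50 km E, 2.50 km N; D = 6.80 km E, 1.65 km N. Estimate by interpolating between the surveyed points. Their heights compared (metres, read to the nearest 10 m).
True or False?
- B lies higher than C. True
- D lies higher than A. True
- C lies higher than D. False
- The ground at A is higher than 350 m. False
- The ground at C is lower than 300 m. True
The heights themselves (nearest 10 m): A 240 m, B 310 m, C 220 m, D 370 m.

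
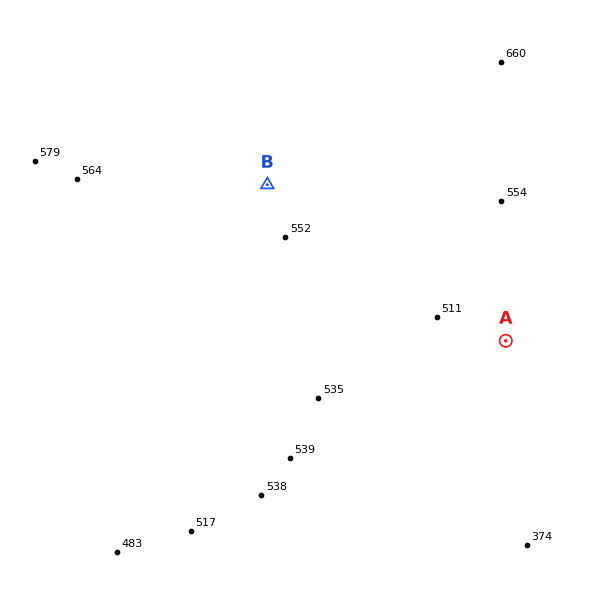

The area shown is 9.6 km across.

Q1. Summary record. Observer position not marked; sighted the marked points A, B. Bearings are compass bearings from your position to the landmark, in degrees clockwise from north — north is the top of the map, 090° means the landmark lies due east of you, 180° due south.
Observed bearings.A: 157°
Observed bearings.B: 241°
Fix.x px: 407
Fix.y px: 107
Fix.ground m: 620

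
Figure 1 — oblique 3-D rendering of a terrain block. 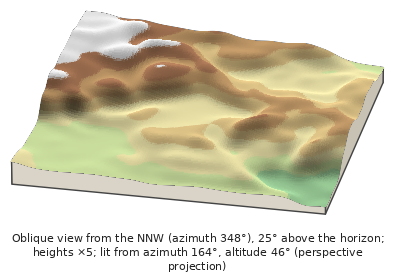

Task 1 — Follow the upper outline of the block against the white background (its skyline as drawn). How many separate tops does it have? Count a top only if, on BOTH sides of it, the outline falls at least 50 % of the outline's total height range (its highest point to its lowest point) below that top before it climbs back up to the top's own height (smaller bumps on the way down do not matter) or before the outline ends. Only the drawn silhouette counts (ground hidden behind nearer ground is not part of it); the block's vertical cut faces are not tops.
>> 0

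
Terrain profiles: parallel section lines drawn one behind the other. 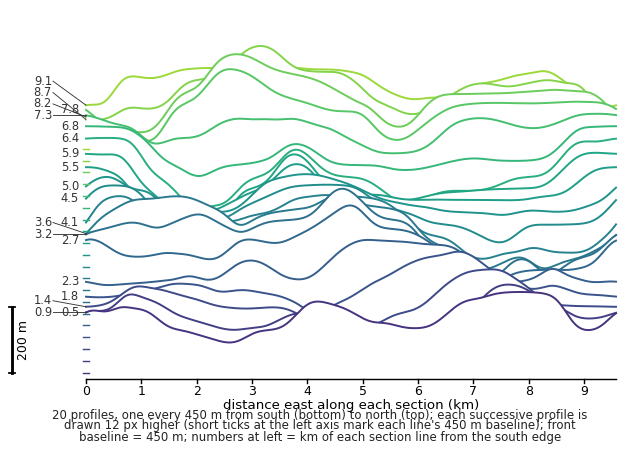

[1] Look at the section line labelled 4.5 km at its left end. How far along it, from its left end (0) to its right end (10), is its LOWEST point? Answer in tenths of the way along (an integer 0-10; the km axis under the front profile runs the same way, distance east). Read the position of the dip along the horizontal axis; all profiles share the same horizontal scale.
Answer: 8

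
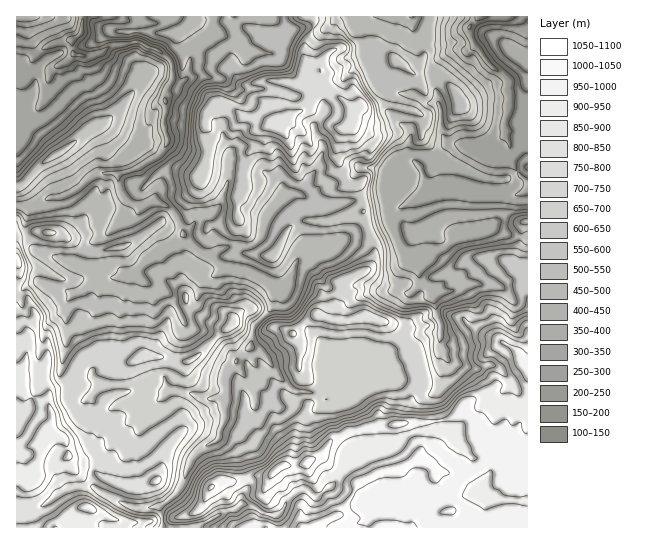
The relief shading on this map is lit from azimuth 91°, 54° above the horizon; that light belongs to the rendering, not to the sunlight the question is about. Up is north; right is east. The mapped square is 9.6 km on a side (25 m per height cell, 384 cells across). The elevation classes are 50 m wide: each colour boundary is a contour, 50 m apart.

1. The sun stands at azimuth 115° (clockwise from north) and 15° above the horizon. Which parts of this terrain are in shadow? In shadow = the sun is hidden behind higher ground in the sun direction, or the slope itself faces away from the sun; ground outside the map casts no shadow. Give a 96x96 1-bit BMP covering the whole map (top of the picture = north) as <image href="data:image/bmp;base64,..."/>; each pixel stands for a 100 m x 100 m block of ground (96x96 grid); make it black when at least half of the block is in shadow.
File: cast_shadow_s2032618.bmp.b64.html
<image width="96" height="96" href="data:image/bmp;base64,Qk2+BAAAAAAAAD4AAAAoAAAAYAAAAGAAAAABAAEAAAAAAIAEAAATCwAAEwsAAAIAAAAAAAAA////AAAAAAAMAAAAP+B4AAAAAAAfAAAYH/L7gAAAAAA/gAP/D/P54AAAAAAPwAP/w/f58AAAAAAH+AD/4CB5+AAAAAAD+AA/4BA5/AAAAAAB8AAP8DwcfAAAAAAAAAAP8BwAPAAAAAAAAAAH+B4AHgAAAAAAAACH/A4ADwAAAAAAAAAH/n8AD+AAAAAAAAAH//+AA/gAAAAAAAAH///EAA8AAAAAAAAD///uAADAAAAAAAAA////gADgAAAAAAAAf///wAAgAAAgAAAAP///4AAAAAAwAAAAP///4AAAAAAwAAAAH////AAAAAA4AAAAD////8AAAAAAAAAAA//////AAAAAAAAAA4//////wAAEAAAAAY////b/4AAAAAAAAcAA//h/8AAEAAAAAYAAf/g/+AAMAAAAAYAAD8A//AAEAAAAAYAAAAB//wAAAAAAAYAwAAB//4YAgAAAAYBwAAAD/4AAwAAAAKDwAAAD/9gAwAAAAGHwAAAD//gA4AAAAGP4AAAB/hwA4AABgAfwAAAB/wAE8AAD4A/AAAAB/4AE/AAD8A2AAAAB/8AEfgAD+A3AAAAB/8EAH5wj/AzgAAAD/8cAAwBh/g4wAAAB/8cAAABx/w/4AAAD/88AIAAw/w/+AAADwY8gIAAwPAP/A4Dz8Y9gAAAwfgP/A4H//w9AAAAGfYP/gID//wbAAAAOc6P/gAB//4RAAAAeJ6f/sAB//4wAAAAeDw//oAAD+AwAAAAAAA//8AAAAAAAAAAAAAf//gAcAAAAAAAAAAA//4AfgAAAAAAAAAAf/8APwAAAAAAAAAAf/8AD4AAAAAAAAAAP/4AB/wAAAYAAAA8B/wAB//AAAeAAAAeAAAAA//wAAPwAgAOAAAAAP/wAAD8BwAAAAAAAAAx8AA+AYQAAAAAAABh/AAfBYwAAAAAAAD5+AAPjB4AAAAAAAD8wAAPmD4AAAAAAAD8AAAHEB4AAAAAAAHwAIAAMA4AAAAAAAAAAOAgfA4AAAAAAAAAAHBgfA4AAAAAAAAAADhgfgcAAAAAAAADAB12fgcABAYAAAADgAD/fwcAAgMAAAADgAAP/wMAA4AAAAAL4AAH/4MAgQAAAAAb8AAD/4MBgYAAAAAb+AAD/4EBgYAAAAAD/gAB/4CBgcAAAAAD/wAA/4AAAcAAgAAD/4AA/4AAAIAAwAAD/8AA/4DAAAAAwAAD/+AA/4QAAwAAAgAB//AB/4IAA7AABgAg//gB/4AAAJAABwAwf/sD/4AAAAAABwAwP/+D/8AAAAAABwAwH//B/+DAAAAABgAwC//B//PwAAAAAAAwAB/h//eAAAAAAAAwCB/g///AABgAAAA4DA/gf///gBgAAABwCg/gP///4AAAAAAAA9/gOz//4AAAAAAAYf/gOD//8AAAAAEAcP/wcAD/8gAAAAMAPP/w4AB/8wAAAAYADuP54AA/88AAAA4AAPgAAAAf8+AAABgAAPgAAAAP+AAAABgAAHwB4AAH+AAAADwAAH8A4AAD+AAAQD+gAH+AAAAA4AAAwB/4="/>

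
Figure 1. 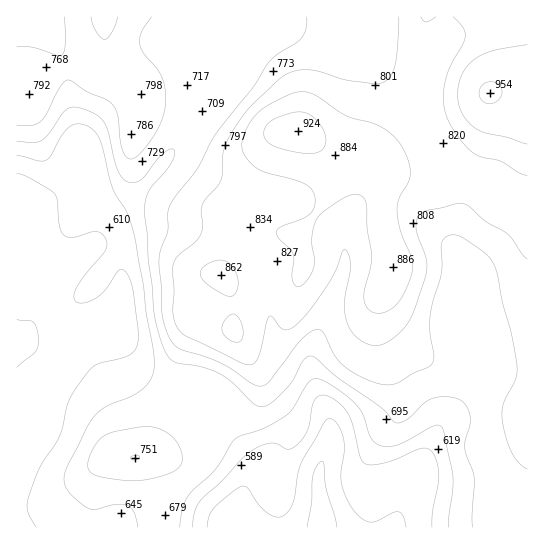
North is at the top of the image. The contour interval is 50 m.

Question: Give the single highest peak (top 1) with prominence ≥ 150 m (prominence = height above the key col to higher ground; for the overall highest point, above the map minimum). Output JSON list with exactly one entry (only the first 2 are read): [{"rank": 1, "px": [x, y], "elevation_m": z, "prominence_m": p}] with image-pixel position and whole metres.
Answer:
[{"rank": 1, "px": [489, 93], "elevation_m": 954, "prominence_m": 469}]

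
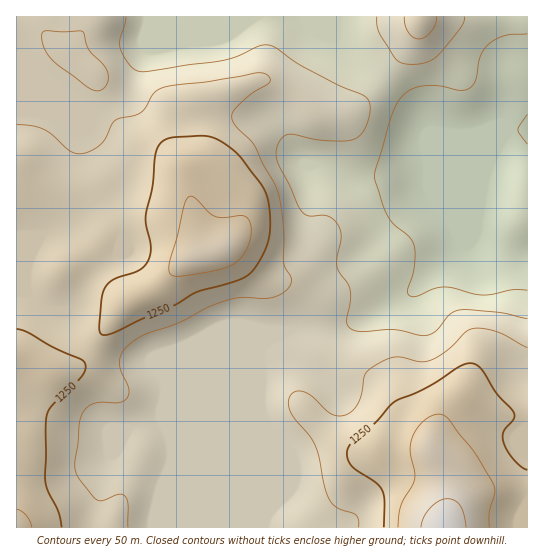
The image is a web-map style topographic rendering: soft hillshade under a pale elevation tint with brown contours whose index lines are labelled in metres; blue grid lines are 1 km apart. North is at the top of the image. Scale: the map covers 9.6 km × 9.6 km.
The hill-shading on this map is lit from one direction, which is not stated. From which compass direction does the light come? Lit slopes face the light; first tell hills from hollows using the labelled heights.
NW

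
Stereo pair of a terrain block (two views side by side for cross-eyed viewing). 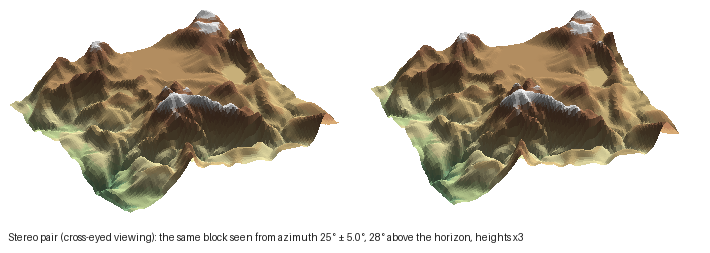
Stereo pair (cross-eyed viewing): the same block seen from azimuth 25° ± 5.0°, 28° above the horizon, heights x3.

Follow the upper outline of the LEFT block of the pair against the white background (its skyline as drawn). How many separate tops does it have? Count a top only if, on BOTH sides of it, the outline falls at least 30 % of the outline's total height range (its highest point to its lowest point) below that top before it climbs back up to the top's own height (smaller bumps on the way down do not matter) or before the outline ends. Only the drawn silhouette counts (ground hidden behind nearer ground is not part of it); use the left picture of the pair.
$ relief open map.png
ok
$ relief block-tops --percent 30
1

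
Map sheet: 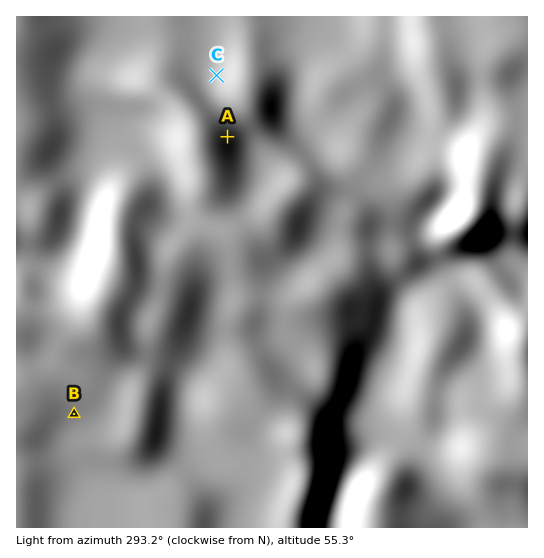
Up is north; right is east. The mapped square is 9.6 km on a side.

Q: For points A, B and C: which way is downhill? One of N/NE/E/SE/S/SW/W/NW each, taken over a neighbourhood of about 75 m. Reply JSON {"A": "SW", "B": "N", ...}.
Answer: {"A": "E", "B": "SE", "C": "NW"}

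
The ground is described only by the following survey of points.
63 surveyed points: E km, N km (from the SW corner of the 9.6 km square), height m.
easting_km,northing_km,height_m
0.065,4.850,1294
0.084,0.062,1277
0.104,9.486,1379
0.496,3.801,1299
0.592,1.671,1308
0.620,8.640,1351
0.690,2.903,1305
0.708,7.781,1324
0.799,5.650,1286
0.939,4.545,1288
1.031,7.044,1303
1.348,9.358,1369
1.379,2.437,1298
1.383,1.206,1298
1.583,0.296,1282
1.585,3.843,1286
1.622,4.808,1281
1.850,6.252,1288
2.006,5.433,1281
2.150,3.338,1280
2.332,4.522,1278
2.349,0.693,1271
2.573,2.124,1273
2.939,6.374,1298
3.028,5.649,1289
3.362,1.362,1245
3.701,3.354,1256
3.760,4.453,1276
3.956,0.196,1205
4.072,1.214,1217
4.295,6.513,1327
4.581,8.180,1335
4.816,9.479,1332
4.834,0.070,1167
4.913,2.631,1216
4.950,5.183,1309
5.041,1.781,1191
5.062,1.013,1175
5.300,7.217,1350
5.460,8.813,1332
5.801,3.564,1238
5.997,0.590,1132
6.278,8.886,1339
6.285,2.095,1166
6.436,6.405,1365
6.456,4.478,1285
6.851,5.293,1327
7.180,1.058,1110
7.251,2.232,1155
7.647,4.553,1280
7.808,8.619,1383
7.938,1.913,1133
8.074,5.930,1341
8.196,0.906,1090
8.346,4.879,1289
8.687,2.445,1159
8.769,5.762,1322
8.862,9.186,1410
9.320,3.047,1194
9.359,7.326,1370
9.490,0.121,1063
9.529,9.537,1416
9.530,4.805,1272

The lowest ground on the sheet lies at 1060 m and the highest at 1416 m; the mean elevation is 1280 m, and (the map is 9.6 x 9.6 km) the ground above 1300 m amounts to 41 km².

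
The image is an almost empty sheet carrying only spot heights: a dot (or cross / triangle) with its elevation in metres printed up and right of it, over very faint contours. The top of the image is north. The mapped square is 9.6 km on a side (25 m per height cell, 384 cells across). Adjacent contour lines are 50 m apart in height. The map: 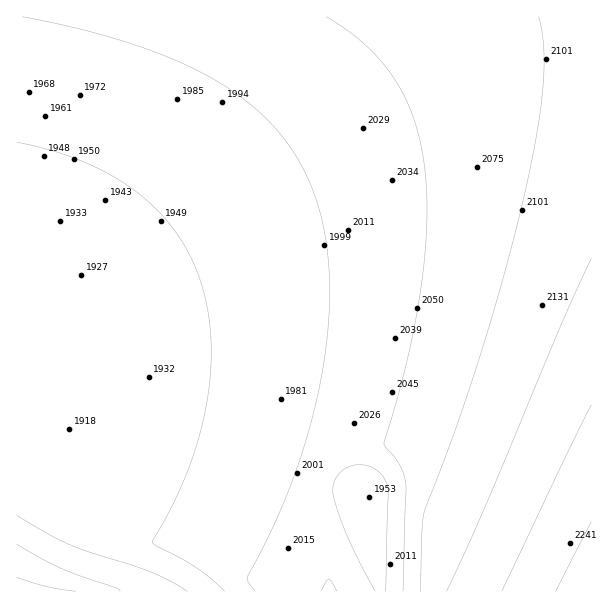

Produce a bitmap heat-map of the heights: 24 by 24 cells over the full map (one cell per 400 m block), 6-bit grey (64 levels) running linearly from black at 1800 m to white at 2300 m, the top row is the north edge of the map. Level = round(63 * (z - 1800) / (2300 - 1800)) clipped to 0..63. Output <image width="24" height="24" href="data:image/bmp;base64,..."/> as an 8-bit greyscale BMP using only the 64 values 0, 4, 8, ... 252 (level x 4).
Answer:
<image width="24" height="24" href="data:image/bmp;base64,Qk12BgAAAAAAADYEAAAoAAAAGAAAABgAAAABAAgAAAAAAEACAAATCwAAEwsAAAABAAAAAAAAAAAAAAEBAQACAgIAAwMDAAQEBAAFBQUABgYGAAcHBwAICAgACQkJAAoKCgALCwsADAwMAA0NDQAODg4ADw8PABAQEAAREREAEhISABMTEwAUFBQAFRUVABYWFgAXFxcAGBgYABkZGQAaGhoAGxsbABwcHAAdHR0AHh4eAB8fHwAgICAAISEhACIiIgAjIyMAJCQkACUlJQAmJiYAJycnACgoKAApKSkAKioqACsrKwAsLCwALS0tAC4uLgAvLy8AMDAwADExMQAyMjIAMzMzADQ0NAA1NTUANjY2ADc3NwA4ODgAOTk5ADo6OgA7OzsAPDw8AD09PQA+Pj4APz8/AEBAQABBQUEAQkJCAENDQwBEREQARUVFAEZGRgBHR0cASEhIAElJSQBKSkoAS0tLAExMTABNTU0ATk5OAE9PTwBQUFAAUVFRAFJSUgBTU1MAVFRUAFVVVQBWVlYAV1dXAFhYWABZWVkAWlpaAFtbWwBcXFwAXV1dAF5eXgBfX18AYGBgAGFhYQBiYmIAY2NjAGRkZABlZWUAZmZmAGdnZwBoaGgAaWlpAGpqagBra2sAbGxsAG1tbQBubm4Ab29vAHBwcABxcXEAcnJyAHNzcwB0dHQAdXV1AHZ2dgB3d3cAeHh4AHl5eQB6enoAe3t7AHx8fAB9fX0Afn5+AH9/fwCAgIAAgYGBAIKCggCDg4MAhISEAIWFhQCGhoYAh4eHAIiIiACJiYkAioqKAIuLiwCMjIwAjY2NAI6OjgCPj48AkJCQAJGRkQCSkpIAk5OTAJSUlACVlZUAlpaWAJeXlwCYmJgAmZmZAJqamgCbm5sAnJycAJ2dnQCenp4An5+fAKCgoAChoaEAoqKiAKOjowCkpKQApaWlAKampgCnp6cAqKioAKmpqQCqqqoAq6urAKysrACtra0Arq6uAK+vrwCwsLAAsbGxALKysgCzs7MAtLS0ALW1tQC2trYAt7e3ALi4uAC5ubkAurq6ALu7uwC8vLwAvb29AL6+vgC/v78AwMDAAMHBwQDCwsIAw8PDAMTExADFxcUAxsbGAMfHxwDIyMgAycnJAMrKygDLy8sAzMzMAM3NzQDOzs4Az8/PANDQ0ADR0dEA0tLSANPT0wDU1NQA1dXVANbW1gDX19cA2NjYANnZ2QDa2toA29vbANzc3ADd3d0A3t7eAN/f3wDg4OAA4eHhAOLi4gDj4+MA5OTkAOXl5QDm5uYA5+fnAOjo6ADp6ekA6urqAOvr6wDs7OwA7e3tAO7u7gDv7+8A8PDwAPHx8QDy8vIA8/PzAPT09AD19fUA9vb2APf39wD4+PgA+fn5APr6+gD7+/sA/Pz8AP39/QD+/v4A////ABgUGBwkLDRAUGBsdHx4aGiMqLTAzNTg7BQgLDA4QEhUXGBocHhwYGiIpLC4xNDc5Cg0PERISFBUWFxkbHBoWGiIoKy0wMzU4Dg8QEBESExQVFxgaGxkVGSInKSwvMTQ3Dw8PEBESEhQVFhgZGxgWGiImKCsuMDM1Dg8PEBAREhMUFhcZGhsbHiIlJyosLzI0Dg8PEBAREhMUFRcYGhweICIkJikrLjAzDg8PDxAREhMUFRYYGRsdHyEjJigqLS8yDg8PDxARERITFRYXGRsdHiEjJScpLC4xDg8PDxARERITFBYXGRocHiAiJCYpKy0vDw8PDxARERITFBYXGBocHiAiJCYoKiwuDw8PEBAREhITFBYXGBocHR8hIyUnKSstDw8QEBAREhMUFRYXGBobHR8hIyUnKSssDxAQEBEREhMUFRYXGBobHR8gIiQmKCosEBAQERESExMUFRYXGRobHR8gIiQlJykrERERERISExQVFhcYGRocHR8gIiMlJygqERESEhMTFBQVFhcYGRocHR8gIiMlJigpEhISExMUFBUWFxgZGhscHR8gIiMkJicpExMTFBQVFRYXFxgZGhsdHh8gIiMkJicoFBQUFRUWFhcXGBkaGxwdHh8hIiMkJScoFRUVFhYXFxgYGRobHB0eHyAhIiMkJSYnFhYWFxcYGBkaGhscHR0eHyAhIiMkJSYnFxcYGBkZGhobGxwdHh4fICEiIyQlJSYnGRkZGhoaGxscHR0eHx8gISIiIyQlJiYnA=="/>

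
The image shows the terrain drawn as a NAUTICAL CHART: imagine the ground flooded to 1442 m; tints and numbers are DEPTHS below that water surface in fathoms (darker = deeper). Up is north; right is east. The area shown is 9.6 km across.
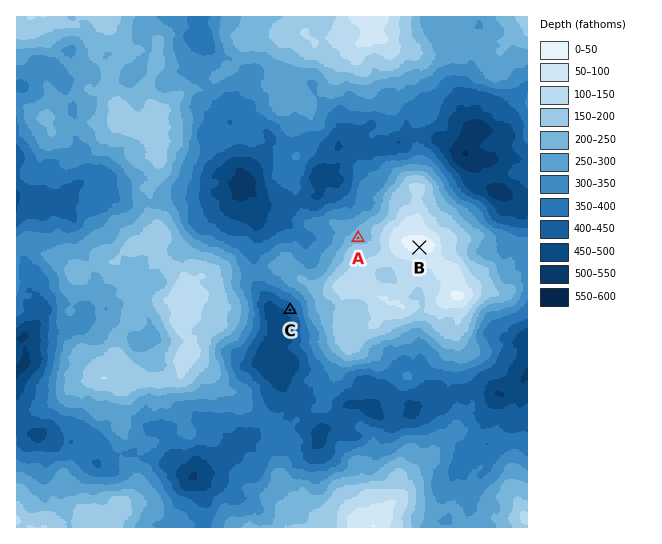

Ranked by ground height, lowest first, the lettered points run C A B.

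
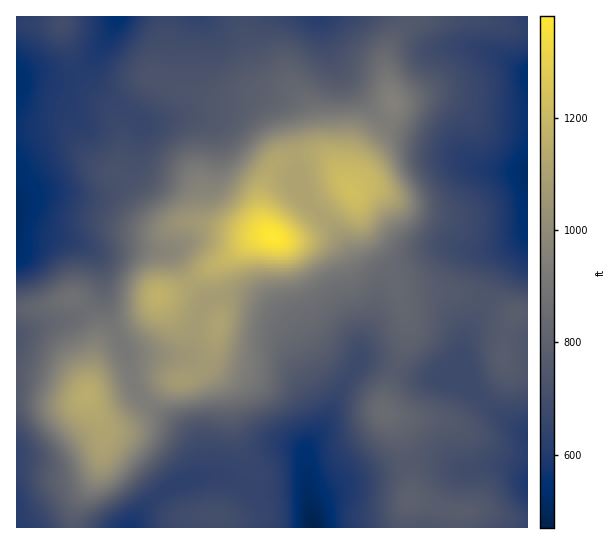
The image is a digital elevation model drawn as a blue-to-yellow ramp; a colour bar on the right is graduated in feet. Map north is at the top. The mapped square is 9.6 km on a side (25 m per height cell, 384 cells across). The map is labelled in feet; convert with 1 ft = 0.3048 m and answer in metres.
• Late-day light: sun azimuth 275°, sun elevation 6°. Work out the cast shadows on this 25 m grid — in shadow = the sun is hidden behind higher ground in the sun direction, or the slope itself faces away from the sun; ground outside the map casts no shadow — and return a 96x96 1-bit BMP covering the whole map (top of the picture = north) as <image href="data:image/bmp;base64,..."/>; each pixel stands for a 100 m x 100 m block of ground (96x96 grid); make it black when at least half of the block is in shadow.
<image width="96" height="96" href="data:image/bmp;base64,Qk2+BAAAAAAAAD4AAAAoAAAAYAAAAGAAAAABAAEAAAAAAIAEAAATCwAAEwsAAAIAAAAAAAAA////AAAAAAAAAAAAAAAMAAAAAAAAAAAAAAAIAAAAAAAAAAAAAAAIAAAAAAAAAAAAAAAAAAAAAAAAAAAAAAAAAAAAAAAAAHgAAAAAAAAAAAAAAH8AAAAAAAAAAAAAAD/AAAAAAAAAAAAAAD/gAAAAAAAAAAAAAD/wAAAAAAAAAAAAAD/4AAAAAAAAAAAAAB/4AAAAAAAAAAAAAA/8AAAAAAAAAAAAAAf8AAAAAAAAAAAAAAP+AAAAAAAAAAAAAAP+AAAAAAAAAAAAAAH/AAAAAAAAAAAAAAD+AAAAAAAAAAAAAAB8AAAAAAAAAAAAAAAAAAAAAAAAAAAAAAAAAAAAAAAAAAAAAAAAAAAAAAAAAAAAAAAAAAAAAAAAAAAAAAAAAAAAAAAAAAAAAHgAAAAAAAAAAAAAAHgAAAAAAAAAAAAAAHgAAAAAAAAAAAAAAHAAAAAAAAAAAAAAAGAAAAAAAAAAAAAAAAAAAAAAAAAAAAAAAAAAAAAAAAAAAAAAAAAAAAAAAAAAAAAAAAAAAAAAAAAAAAAAAAAAAAAAAAAAAAAAAAAAAEAAAAAAAAAAAAAAAOAAAAAAAAAAAAAAAPAAAAAAAAAAAAAAAPgAAAAAAAAAAAAAAHgAAAAAAAAAAAAAAHAAAAAAAAAAAAAAACAAAAAAAAAAAAAAAAAAAAAAAAAAAAAAAAAAAAAAAAAAAAAAAAAAAAAAAAAAAAAAAAAAAAAAAAAAAAAAAAAAAAAAAAAAAAAAAAAAAAAAAAAAAAAAAAAAAAAAAAAAAAAAAAAAAAAAAAAAAAAAAAAHwAAAAAAAAAAAAAAP8AAAAAAAAAAAAAAP+AAAAAAAAAAAAAAP8AAAAAAAAAAAAAAP4AAAAAAAAAAAAAAPgBwAAAAAAAAAAAAEAB4AAAAAAAAAAAAAAD4YAAAAAAAAAAAAADw+AAAAAAAAAAAAABh/gAAAAAAAAAAAAAB/wAAAAAAAAAAAAAD/4AAAAAAAAAAAAAD/8AAAAAAAAAAAAAH/8AAAAAAAAAAAAAP/8AAAAAAAAAAAAAP/8AAAAAAAAAAAAAf/4AAAAAAAAAAAAAf/4AAAAAAAAAAAAA//wAAAAAAAAAAAAA//gAAAAAAAAAAAAA//AAAAAAAAAAAAAAf+AAAAAAAAAAAAAAP4AAAAAAAAAAAAAAD4AAAAAAAAAAAAAABwAAAAAAAAAAAAAAAwAAAAAAAAAAAAAAA4AAAAAAAAAAAAAAA4AAAAAAAAAAAAAAA4AAAAAAAAAAAAAAAAAAAAAAAAAAAAAAAAAAAAAAAAAAAAAAAAAAAAAAAAAAAAAAAAAAAAAAAAAAAAAAAAAAAAAAAAAAAAAAAAAAAAAAAAAAAAAAAAAAAAAAAAAAAAAAAAAAAAAAAAAAAAAAAAAAAAAAAAAAAAAAAAAAAAAAAAAAAAAAAAAAAAAAAAAAAAAAAAAAAAAAAAAAAAAAAAAAAAAAAAAAAAAAAAAAAAAAAAAAAAAAAAAAAAAAAAAAAAAAAAAAAAAAAAAAAAAAAAAAAAAAAAAAAAAAAAAAA="/>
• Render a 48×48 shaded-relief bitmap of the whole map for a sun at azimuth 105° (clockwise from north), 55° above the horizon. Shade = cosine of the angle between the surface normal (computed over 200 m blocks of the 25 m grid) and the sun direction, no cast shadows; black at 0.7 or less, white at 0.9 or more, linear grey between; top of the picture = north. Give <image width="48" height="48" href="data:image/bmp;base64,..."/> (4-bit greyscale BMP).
<image width="48" height="48" href="data:image/bmp;base64,Qk32BAAAAAAAAHYAAAAoAAAAMAAAADAAAAABAAQAAAAAAIAEAAATCwAAEwsAABAAAAAAAAAAAAAAABEREQAiIiIAMzMzAERERABVVVUAZmZmAHd3dwCIiIgAmZmZAKqqqgC7u7sAzMzMAN3d3QDu7u4A////AIh2es3LqHeImZmqqrzKdmd3eJqZmaqqqoh2eb3cuYeIiJmqmrzKh3d2Z5qZmZqrundmeKzdy5iIiJmZmbzKh3d2ZompmZmru3ZmZore7bqYiImZmry5iId2ZomqmYmru2ZmZWnO7tupmZmZmry5iIh2Z4mqqZmru3ZmVFi97ty6mZmZmru5iIh3d4mqqpmqq3ZlRFes7u3LqZmZqruoeIh3eJqqqqqqqnZVRFir3u7bqZmaqqupd3d3iZqqqaqqqmVUVnibze7cupmru7uph3ZniaqqqaqrqlVEV4mqvN3cupmru7uql2VnmqqqqqqqqlREZ5mru7zMuqqru7u6qGVXmqqqqqqqqkQ0V5rMuqqru6qrvMu7qXVXmqqZmamZqlQzRpvMuYiau7u7vMy6qoZWiqqZmZmJqmUzRovMqGaJu7y7vMu6updmirqpmZiIqmVERXrMp2Z4mrzLvMuqq6l2eaupmYd4qnZUVnm7l2d4iazLu7uqq7qHeKu6mYd5qnZVZnm6h3eIiKzMu7qqq7qXeJq7qYd5qndmZniph3iJmJvcu6qqq7qXeJq7uod5qod3d3iYZniZmJvdy6qqq7qYiJq7upiImoiIiIiGVXmqmIrdy6qqqrqZiJqrqpiImoiImZl1NHmrqYrNy6qqqqqpiJqqqpmIiWZnial0I2mrqpq8y6qqqqqpmZqqqpmYiWVVaJlzEliqqqq8y7u7qqqqmaqqmZmZmWVEV5hjEleIiKq7u6vMu6qqmaqqmZmZqXZVZ4hkI1d2Vomrqqzd3Lu7qqqqqZmaqnd2Z4dlRGd2VWeJmazu3Mu7u7u6qqqqqniHd3dlVWiIZVVniaze3Mu8zMy6qqqqqneIh3dmVWeIdlRWeKzMy6q93MzLqqq7qneId3dmVVZ4h1RFaKu7qpm93d3bqqq7uniHd3d2VUVnh2Q0aau6mIm93O7cuqq7uoiId3d3ZlRWeGQ0aaqph3m8ze/suqqruoiId3eIh2VFeHU0eaqYd4mrze7cqqqqqoiId3eJiHVVeIZEaamYd4mqzu3LqqqqqoiId3iJmHVVeIZDWJmYd4mb3u3LqqqqqoiId3iJmHZWeIdDNomYeImr3u3LqqqqqoiIeIiImYZmeIdTJHiHeImrze3LqpqqqoiIiIiImYd3eIdkNFZneImrvN3LqpqqqoiIiIiImYh3iIh2VVZmd3iaq93cqpqrqoiIiIiJmYiIiIiHd2Zmd3iZms3cuqqrqoiIiIiJmIiIiIiIiHd4iHd3ic3cuqqrqoiIiIiIiImZmIiIiIiJmIdmebzMuqqrqoiIiIiHeJmZmIiIiIiZmYdleru7uqqruoiIiZh3eJmZmYiIiIiamYdmirqqqqqru4iImZh2d4mZmYiIiImamIdmirupqqqqqoiImqmHZ4mZmZiIiImqmHdmi7uqqqqqqoiIq7qXZoiZmZiIiImZmHdmiru6qqqZqoiIq7uYZniZmYiJmZmZiHd2eaqqqqqZqpiIq7uodniZmIiJmZmZiHd3eJmqqqqqqg=="/>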